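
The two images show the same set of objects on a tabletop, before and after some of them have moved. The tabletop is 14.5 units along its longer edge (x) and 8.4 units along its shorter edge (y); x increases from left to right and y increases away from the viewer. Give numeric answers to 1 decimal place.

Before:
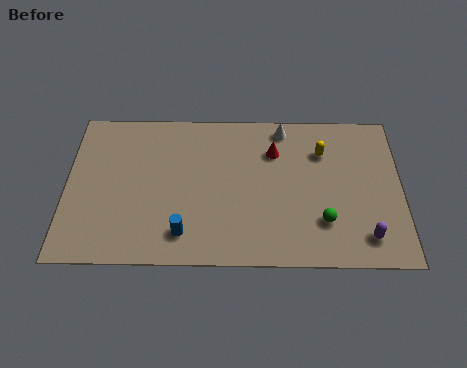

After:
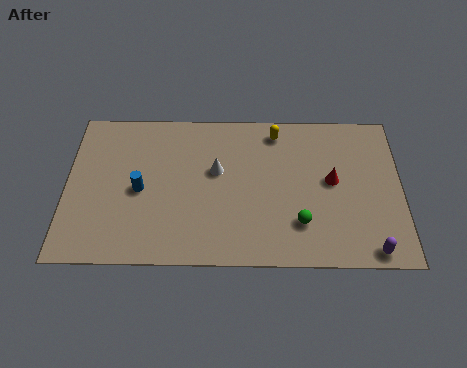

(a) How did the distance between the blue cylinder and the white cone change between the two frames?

-3.7

The distance was about 7.2 in the first image and 3.5 in the second, so they moved 3.7 units closer together.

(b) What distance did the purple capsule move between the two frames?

0.7

The purple capsule was near (12.9, 1.5) before and (13.1, 0.8) after, so it travelled √(0.2² + 0.7²) ≈ 0.7 units.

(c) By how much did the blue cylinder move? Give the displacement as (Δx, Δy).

(-1.9, 2.3)

The blue cylinder was at about (5.1, 1.6) and moved to about (3.2, 3.9).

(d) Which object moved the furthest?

the white cone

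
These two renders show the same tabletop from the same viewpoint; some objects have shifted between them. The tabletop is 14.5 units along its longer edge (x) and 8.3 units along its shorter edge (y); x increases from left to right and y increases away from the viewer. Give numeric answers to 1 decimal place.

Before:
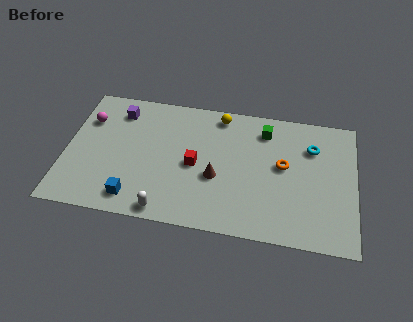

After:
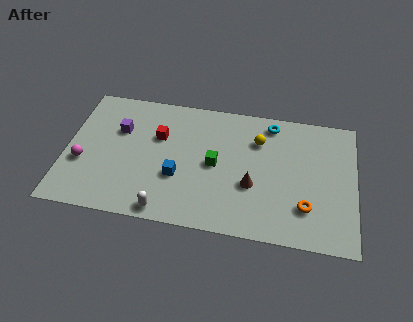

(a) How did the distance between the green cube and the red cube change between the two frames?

-1.2

The distance was about 4.4 in the first image and 3.2 in the second, so they moved 1.2 units closer together.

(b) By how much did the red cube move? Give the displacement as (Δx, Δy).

(-1.9, 1.5)

The red cube was at about (6.5, 3.9) and moved to about (4.6, 5.4).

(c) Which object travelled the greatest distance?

the green cube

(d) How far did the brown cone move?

1.8

The brown cone was near (7.6, 3.3) before and (9.4, 3.1) after, so it travelled √(1.8² + 0.2²) ≈ 1.8 units.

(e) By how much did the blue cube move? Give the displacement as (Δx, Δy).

(2.1, 1.7)

The blue cube started near (3.6, 1.3) and ended near (5.7, 3.0).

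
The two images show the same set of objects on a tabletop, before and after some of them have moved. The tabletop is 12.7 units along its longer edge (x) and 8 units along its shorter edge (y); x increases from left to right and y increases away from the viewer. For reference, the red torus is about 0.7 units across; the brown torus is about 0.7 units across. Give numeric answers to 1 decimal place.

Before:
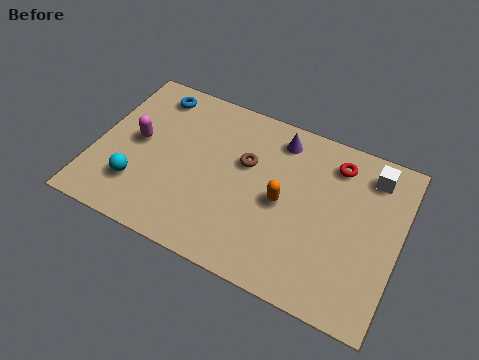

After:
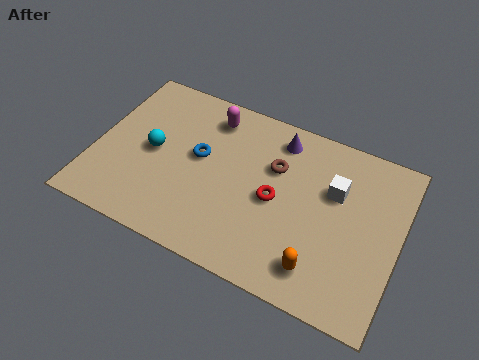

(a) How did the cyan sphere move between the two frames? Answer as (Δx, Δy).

(0.4, 1.9)

The cyan sphere was at about (2.0, 2.1) and moved to about (2.4, 4.0).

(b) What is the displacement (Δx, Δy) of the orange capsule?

(1.8, -2.3)

The orange capsule started near (7.9, 3.8) and ended near (9.7, 1.5).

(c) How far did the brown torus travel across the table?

1.2

The brown torus was near (6.2, 5.0) before and (7.4, 5.3) after, so it travelled √(1.2² + 0.3²) ≈ 1.2 units.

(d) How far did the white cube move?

2.0

From (11.3, 6.6) to (9.9, 5.2), the white cube covered √(1.4² + 1.4²) ≈ 2.0 units.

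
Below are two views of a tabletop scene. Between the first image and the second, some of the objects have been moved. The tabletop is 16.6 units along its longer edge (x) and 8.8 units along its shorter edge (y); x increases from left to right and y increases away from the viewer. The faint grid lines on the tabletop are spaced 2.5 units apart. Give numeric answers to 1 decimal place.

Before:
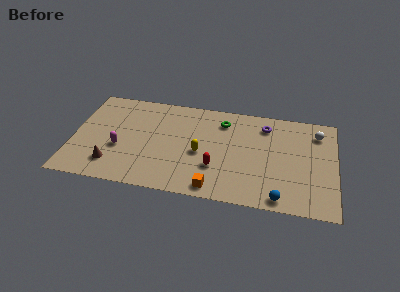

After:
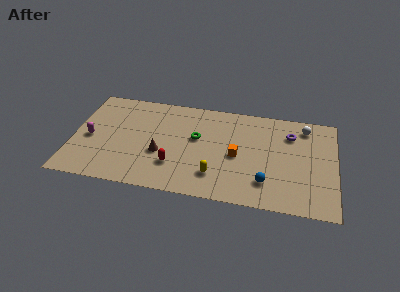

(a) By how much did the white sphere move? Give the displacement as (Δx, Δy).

(-0.8, 0.4)

From the two frames, the white sphere sits at roughly (15.4, 7.0) before and (14.6, 7.4) after.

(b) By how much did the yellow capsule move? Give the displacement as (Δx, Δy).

(1.0, -1.8)

The yellow capsule was at about (8.1, 3.9) and moved to about (9.1, 2.1).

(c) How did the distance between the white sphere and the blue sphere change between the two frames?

-0.7

The distance was about 6.5 in the first image and 5.8 in the second, so they moved 0.7 units closer together.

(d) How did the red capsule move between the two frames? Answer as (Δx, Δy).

(-2.6, -0.3)

The red capsule was at about (9.1, 2.8) and moved to about (6.5, 2.5).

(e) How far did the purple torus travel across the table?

1.7

The purple torus moved from about (12.1, 7.1) to (13.7, 6.6), a distance of √(1.6² + 0.5²) ≈ 1.7.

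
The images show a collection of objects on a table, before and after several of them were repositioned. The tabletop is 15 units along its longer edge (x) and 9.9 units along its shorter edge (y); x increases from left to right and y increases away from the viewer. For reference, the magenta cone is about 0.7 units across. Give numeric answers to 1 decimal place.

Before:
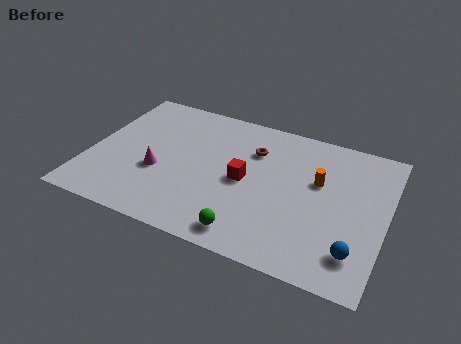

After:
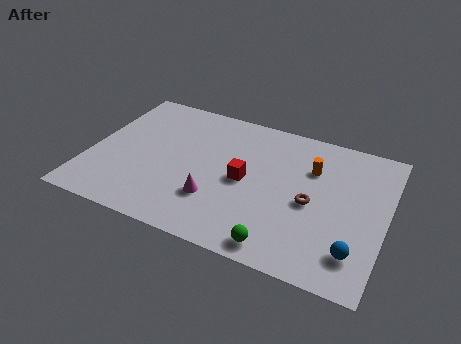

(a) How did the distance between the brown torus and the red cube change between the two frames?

+1.1

Before: roughly 2.3 units apart; after: 3.4. That's 1.1 units further apart.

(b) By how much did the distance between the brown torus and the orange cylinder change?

-1.1

They were about 3.5 units apart before and 2.4 after — 1.1 units closer together.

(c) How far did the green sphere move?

1.6

The green sphere was near (8.5, 1.3) before and (10.1, 1.1) after, so it travelled √(1.6² + 0.2²) ≈ 1.6 units.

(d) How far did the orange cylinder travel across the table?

0.9

From (11.5, 6.1) to (11.1, 6.9), the orange cylinder covered √(0.4² + 0.8²) ≈ 0.9 units.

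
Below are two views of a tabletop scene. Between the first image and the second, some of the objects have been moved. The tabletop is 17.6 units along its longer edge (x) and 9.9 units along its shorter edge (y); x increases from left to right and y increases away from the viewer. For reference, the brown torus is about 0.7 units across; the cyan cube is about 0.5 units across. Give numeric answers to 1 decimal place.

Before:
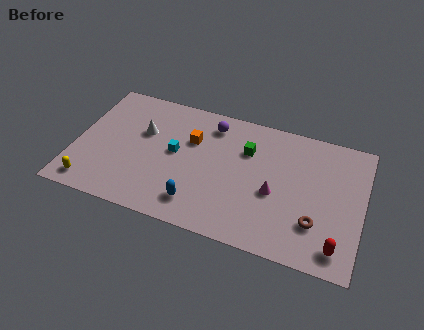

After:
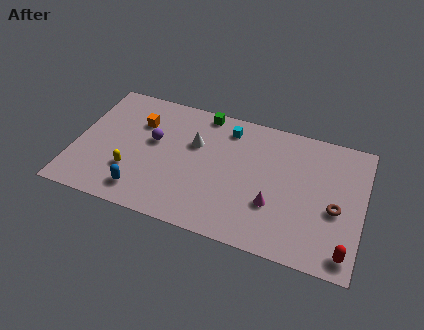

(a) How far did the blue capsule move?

3.4

From (7.8, 1.9) to (4.4, 1.7), the blue capsule covered √(3.4² + 0.2²) ≈ 3.4 units.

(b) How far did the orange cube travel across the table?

3.3

The orange cube was near (7.0, 6.6) before and (3.7, 7.0) after, so it travelled √(3.3² + 0.4²) ≈ 3.3 units.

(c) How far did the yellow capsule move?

2.9

From (1.3, 1.3) to (3.6, 3.0), the yellow capsule covered √(2.3² + 1.7²) ≈ 2.9 units.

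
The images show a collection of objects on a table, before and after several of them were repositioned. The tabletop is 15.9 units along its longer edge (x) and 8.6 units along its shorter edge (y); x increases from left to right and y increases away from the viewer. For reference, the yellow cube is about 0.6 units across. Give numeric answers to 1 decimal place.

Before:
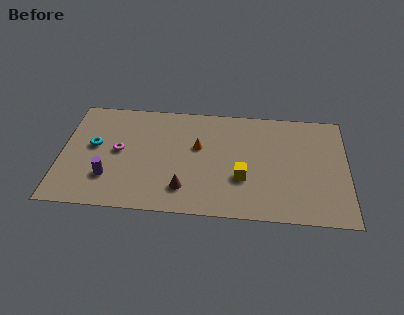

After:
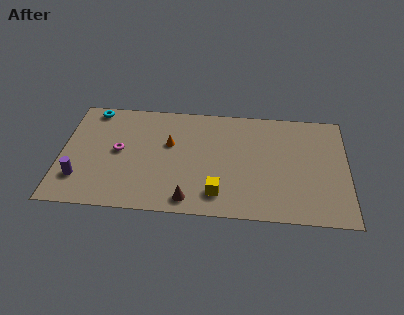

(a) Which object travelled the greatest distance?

the cyan torus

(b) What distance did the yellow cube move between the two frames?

1.8

The yellow cube moved from about (10.1, 3.0) to (8.8, 1.7), a distance of √(1.3² + 1.3²) ≈ 1.8.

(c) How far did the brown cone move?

0.9

The brown cone moved from about (6.9, 1.9) to (7.2, 1.1), a distance of √(0.3² + 0.8²) ≈ 0.9.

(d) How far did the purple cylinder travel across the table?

1.6

The purple cylinder was near (2.7, 2.4) before and (1.1, 2.2) after, so it travelled √(1.6² + 0.2²) ≈ 1.6 units.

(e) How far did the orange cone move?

1.6

The orange cone moved from about (7.6, 5.2) to (6.0, 5.3), a distance of √(1.6² + 0.1²) ≈ 1.6.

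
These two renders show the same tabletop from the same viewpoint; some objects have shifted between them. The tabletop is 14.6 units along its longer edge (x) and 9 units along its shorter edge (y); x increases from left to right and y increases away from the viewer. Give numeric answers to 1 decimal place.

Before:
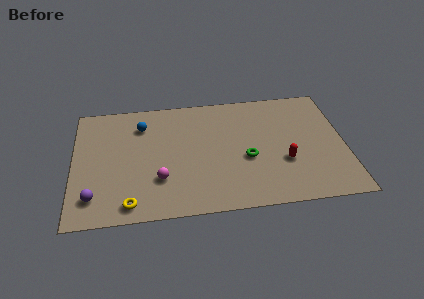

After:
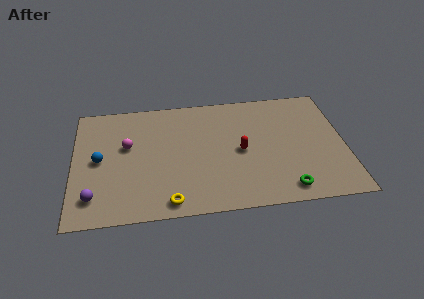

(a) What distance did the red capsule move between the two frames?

2.5

The red capsule was near (11.3, 3.2) before and (9.0, 4.3) after, so it travelled √(2.3² + 1.1²) ≈ 2.5 units.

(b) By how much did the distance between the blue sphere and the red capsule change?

-0.9

They were about 8.5 units apart before and 7.6 after — 0.9 units closer together.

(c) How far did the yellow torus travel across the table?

2.1

From (3.0, 1.1) to (5.1, 1.0), the yellow torus covered √(2.1² + 0.1²) ≈ 2.1 units.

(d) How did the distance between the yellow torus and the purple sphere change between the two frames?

+2.1

Before: roughly 2.0 units apart; after: 4.1. That's 2.1 units further apart.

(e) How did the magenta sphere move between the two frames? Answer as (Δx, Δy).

(-1.7, 2.7)

The magenta sphere was at about (4.6, 2.7) and moved to about (2.9, 5.4).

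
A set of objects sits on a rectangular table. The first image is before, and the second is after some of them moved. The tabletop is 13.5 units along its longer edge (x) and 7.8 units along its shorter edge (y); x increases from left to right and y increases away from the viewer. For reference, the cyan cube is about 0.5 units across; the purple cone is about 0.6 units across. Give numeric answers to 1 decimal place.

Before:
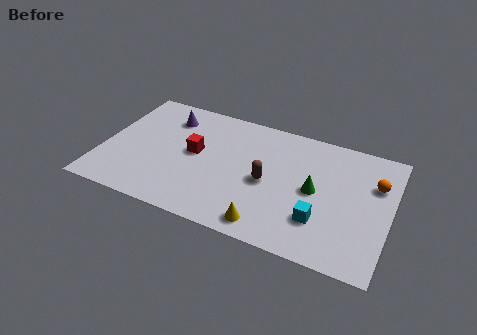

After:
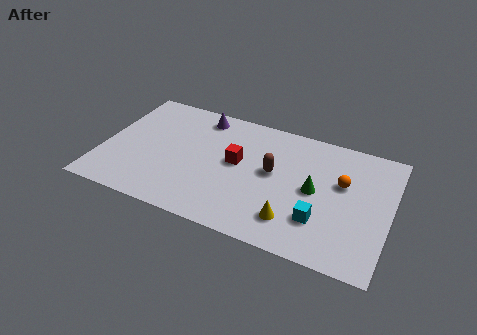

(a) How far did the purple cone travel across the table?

1.6

The purple cone was near (2.8, 6.1) before and (4.3, 6.7) after, so it travelled √(1.5² + 0.6²) ≈ 1.6 units.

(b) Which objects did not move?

the cyan cube and the green cone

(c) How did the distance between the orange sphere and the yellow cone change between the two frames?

-2.6

Before: roughly 6.3 units apart; after: 3.7. That's 2.6 units closer together.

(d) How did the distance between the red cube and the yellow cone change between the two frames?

-1.1

The distance was about 5.0 in the first image and 3.9 in the second, so they moved 1.1 units closer together.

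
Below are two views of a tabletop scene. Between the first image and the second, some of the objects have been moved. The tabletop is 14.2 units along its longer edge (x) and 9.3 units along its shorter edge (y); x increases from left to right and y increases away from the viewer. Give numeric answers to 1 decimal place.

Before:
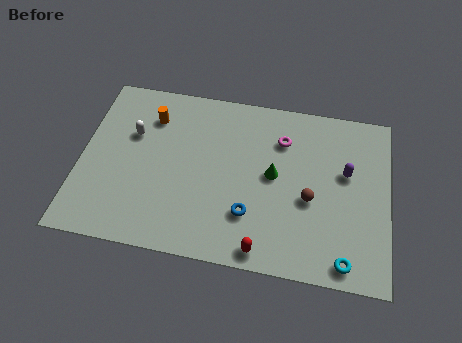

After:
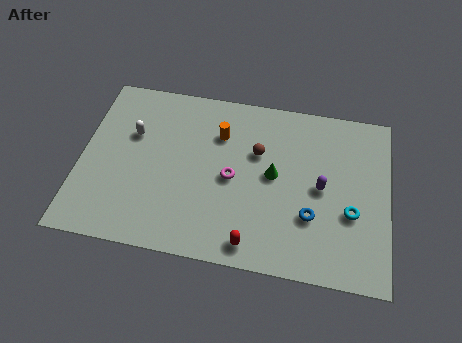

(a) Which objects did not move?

the white capsule and the green cone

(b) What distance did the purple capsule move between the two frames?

1.5

The purple capsule moved from about (12.2, 5.6) to (11.1, 4.6), a distance of √(1.1² + 1.0²) ≈ 1.5.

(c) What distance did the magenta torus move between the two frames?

3.3

The magenta torus was near (9.2, 6.9) before and (7.0, 4.4) after, so it travelled √(2.2² + 2.5²) ≈ 3.3 units.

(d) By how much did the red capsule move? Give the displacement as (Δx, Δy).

(-0.5, 0.2)

The red capsule started near (8.6, 0.9) and ended near (8.1, 1.1).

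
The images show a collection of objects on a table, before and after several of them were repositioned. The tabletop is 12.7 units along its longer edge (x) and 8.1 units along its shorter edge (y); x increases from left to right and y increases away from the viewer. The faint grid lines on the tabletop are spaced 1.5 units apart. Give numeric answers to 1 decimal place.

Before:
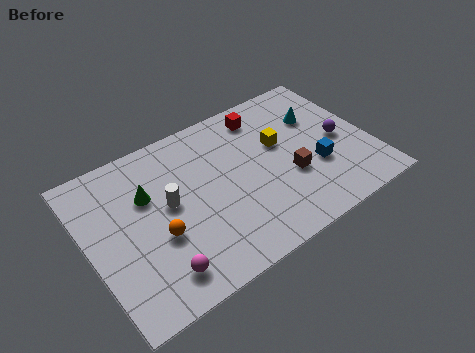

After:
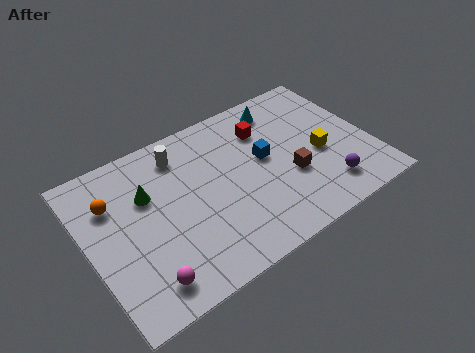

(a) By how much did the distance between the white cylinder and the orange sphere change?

+1.8

Before: roughly 1.5 units apart; after: 3.3. That's 1.8 units further apart.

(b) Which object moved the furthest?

the orange sphere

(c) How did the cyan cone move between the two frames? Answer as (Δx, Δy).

(-1.5, 1.3)

The cyan cone was at about (10.7, 5.5) and moved to about (9.2, 6.8).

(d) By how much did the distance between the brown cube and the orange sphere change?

+2.1

The distance was about 6.0 in the first image and 8.1 in the second, so they moved 2.1 units further apart.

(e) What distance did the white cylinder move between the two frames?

2.4

From (3.6, 4.4) to (4.5, 6.6), the white cylinder covered √(0.9² + 2.2²) ≈ 2.4 units.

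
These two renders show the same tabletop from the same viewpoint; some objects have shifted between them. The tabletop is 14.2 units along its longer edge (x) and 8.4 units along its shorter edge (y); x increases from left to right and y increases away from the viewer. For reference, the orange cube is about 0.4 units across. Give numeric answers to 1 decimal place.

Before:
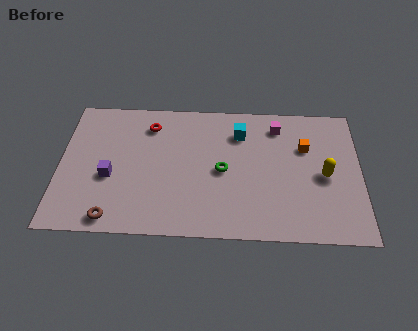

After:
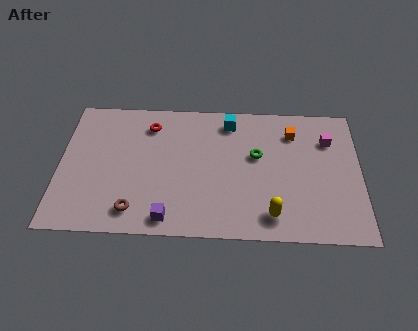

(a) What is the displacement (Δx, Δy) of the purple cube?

(2.8, -2.4)

The purple cube was at about (2.4, 3.4) and moved to about (5.2, 1.0).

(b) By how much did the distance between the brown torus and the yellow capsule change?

-3.9

The distance was about 10.3 in the first image and 6.4 in the second, so they moved 3.9 units closer together.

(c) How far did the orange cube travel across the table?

1.1

From (11.6, 5.6) to (11.0, 6.5), the orange cube covered √(0.6² + 0.9²) ≈ 1.1 units.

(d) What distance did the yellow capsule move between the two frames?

3.5

The yellow capsule was near (12.5, 3.9) before and (10.0, 1.4) after, so it travelled √(2.5² + 2.5²) ≈ 3.5 units.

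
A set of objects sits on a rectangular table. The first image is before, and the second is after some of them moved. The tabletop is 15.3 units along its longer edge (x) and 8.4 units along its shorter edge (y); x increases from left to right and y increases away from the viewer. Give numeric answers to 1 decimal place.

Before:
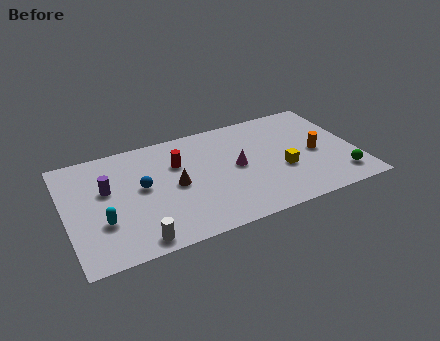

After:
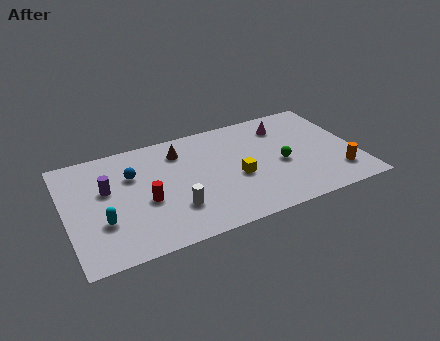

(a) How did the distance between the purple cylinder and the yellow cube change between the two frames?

-2.4

Before: roughly 9.3 units apart; after: 6.9. That's 2.4 units closer together.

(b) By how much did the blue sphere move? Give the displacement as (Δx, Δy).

(-0.4, 1.1)

The blue sphere started near (4.0, 4.6) and ended near (3.6, 5.7).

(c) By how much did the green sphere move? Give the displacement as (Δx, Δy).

(-2.9, 2.1)

From the two frames, the green sphere sits at roughly (14.2, 1.6) before and (11.3, 3.7) after.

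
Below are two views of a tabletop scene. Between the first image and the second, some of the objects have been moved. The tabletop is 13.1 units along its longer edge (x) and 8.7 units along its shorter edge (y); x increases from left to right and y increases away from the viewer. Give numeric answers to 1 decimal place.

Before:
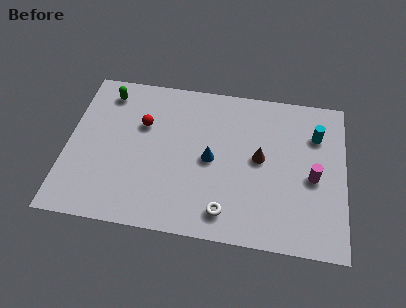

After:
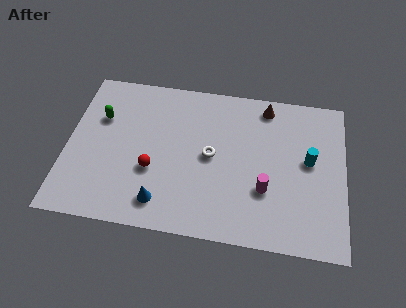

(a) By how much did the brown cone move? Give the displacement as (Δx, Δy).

(0.2, 3.0)

The brown cone started near (9.1, 4.6) and ended near (9.3, 7.6).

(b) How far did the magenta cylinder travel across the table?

2.4

The magenta cylinder was near (11.6, 3.9) before and (9.4, 2.9) after, so it travelled √(2.2² + 1.0²) ≈ 2.4 units.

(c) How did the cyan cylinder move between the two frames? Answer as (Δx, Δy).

(-0.3, -1.5)

The cyan cylinder was at about (11.7, 6.3) and moved to about (11.4, 4.8).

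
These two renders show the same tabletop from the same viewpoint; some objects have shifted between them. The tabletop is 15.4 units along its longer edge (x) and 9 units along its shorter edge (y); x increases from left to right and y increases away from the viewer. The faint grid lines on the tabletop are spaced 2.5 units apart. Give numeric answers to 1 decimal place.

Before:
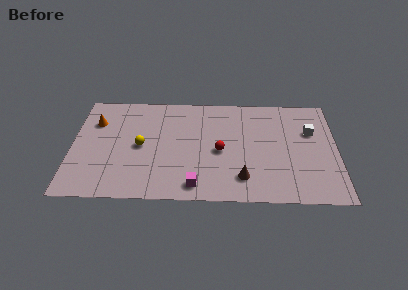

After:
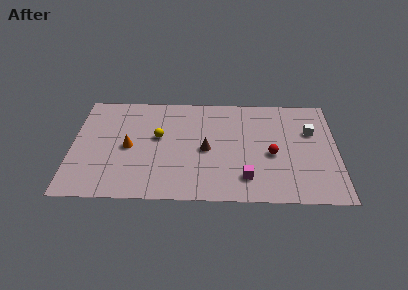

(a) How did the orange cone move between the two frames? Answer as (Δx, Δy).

(2.0, -2.1)

The orange cone started near (1.3, 6.4) and ended near (3.3, 4.3).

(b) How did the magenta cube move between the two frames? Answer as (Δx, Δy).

(2.9, 0.7)

The magenta cube was at about (7.2, 1.2) and moved to about (10.1, 1.9).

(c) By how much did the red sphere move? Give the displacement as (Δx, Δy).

(3.0, -0.2)

The red sphere was at about (8.6, 4.1) and moved to about (11.6, 3.9).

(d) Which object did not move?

the white cube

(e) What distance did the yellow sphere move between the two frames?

1.3

The yellow sphere was near (4.0, 4.4) before and (5.0, 5.2) after, so it travelled √(1.0² + 0.8²) ≈ 1.3 units.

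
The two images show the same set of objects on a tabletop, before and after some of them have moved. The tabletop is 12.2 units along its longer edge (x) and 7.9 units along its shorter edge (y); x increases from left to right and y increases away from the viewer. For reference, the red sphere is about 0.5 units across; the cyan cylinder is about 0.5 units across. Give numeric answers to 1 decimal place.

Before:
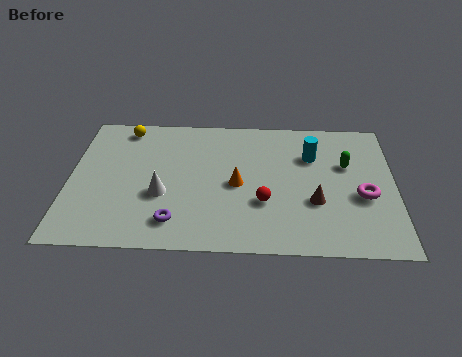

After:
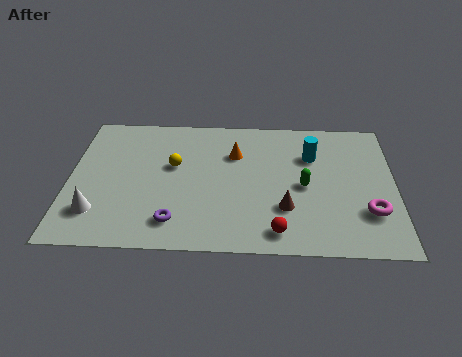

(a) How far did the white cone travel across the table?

2.6

From (3.5, 3.0) to (1.1, 1.9), the white cone covered √(2.4² + 1.1²) ≈ 2.6 units.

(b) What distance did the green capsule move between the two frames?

2.1

The green capsule moved from about (10.4, 5.0) to (8.8, 3.7), a distance of √(1.6² + 1.3²) ≈ 2.1.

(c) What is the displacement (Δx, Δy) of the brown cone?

(-1.1, -0.4)

The brown cone started near (9.2, 2.8) and ended near (8.1, 2.4).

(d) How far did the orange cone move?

1.8

The orange cone moved from about (6.3, 3.7) to (6.2, 5.5), a distance of √(0.1² + 1.8²) ≈ 1.8.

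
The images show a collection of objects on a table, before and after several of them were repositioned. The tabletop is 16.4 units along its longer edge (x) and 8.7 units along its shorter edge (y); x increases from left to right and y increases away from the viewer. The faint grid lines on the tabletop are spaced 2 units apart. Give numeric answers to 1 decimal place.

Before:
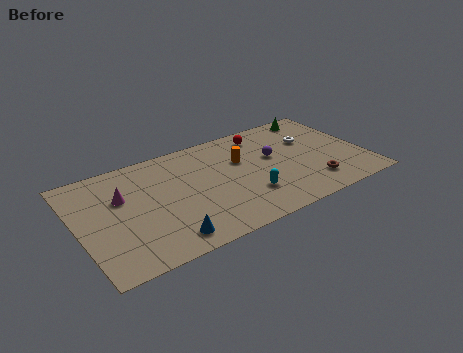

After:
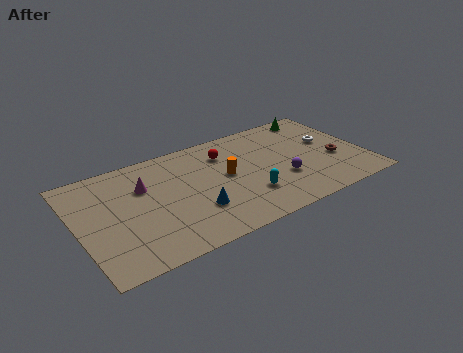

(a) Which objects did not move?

the cyan capsule and the green cone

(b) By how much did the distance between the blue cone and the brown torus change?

-0.3

Before: roughly 8.6 units apart; after: 8.3. That's 0.3 units closer together.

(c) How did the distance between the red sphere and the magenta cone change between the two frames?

-3.7

Before: roughly 8.6 units apart; after: 4.9. That's 3.7 units closer together.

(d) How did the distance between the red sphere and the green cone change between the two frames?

+2.4

They were about 3.4 units apart before and 5.8 after — 2.4 units further apart.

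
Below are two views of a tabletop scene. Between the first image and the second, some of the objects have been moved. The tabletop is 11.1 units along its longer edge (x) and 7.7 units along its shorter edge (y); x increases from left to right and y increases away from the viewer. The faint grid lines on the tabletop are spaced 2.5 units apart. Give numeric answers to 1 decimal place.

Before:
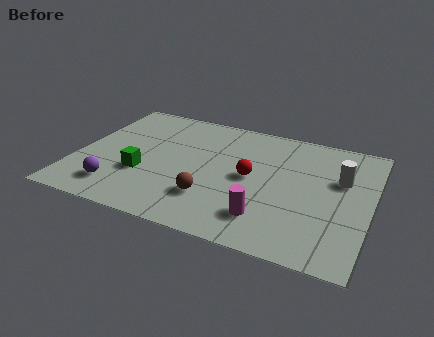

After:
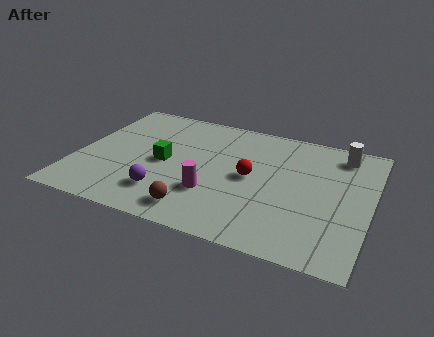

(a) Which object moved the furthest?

the magenta cylinder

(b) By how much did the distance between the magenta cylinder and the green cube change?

-2.5

Before: roughly 4.9 units apart; after: 2.4. That's 2.5 units closer together.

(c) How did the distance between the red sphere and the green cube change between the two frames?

-0.9

They were about 4.2 units apart before and 3.3 after — 0.9 units closer together.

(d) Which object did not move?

the red sphere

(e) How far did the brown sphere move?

1.0

From (5.3, 2.1) to (4.9, 1.2), the brown sphere covered √(0.4² + 0.9²) ≈ 1.0 units.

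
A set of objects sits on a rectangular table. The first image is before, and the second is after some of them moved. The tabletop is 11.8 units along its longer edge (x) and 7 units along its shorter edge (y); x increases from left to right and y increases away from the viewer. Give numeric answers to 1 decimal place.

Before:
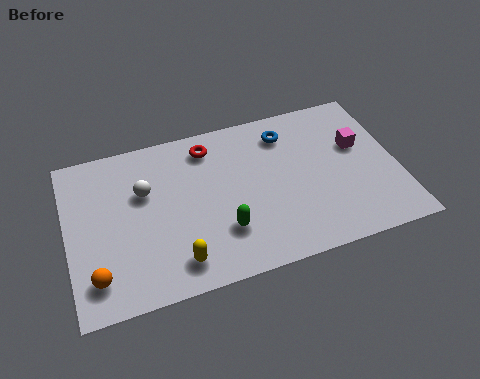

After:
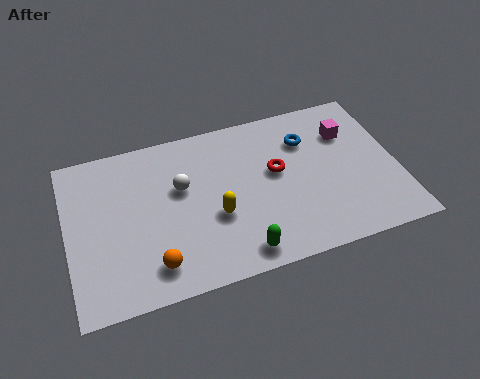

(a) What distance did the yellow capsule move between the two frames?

2.1

The yellow capsule was near (3.7, 1.2) before and (5.2, 2.7) after, so it travelled √(1.5² + 1.5²) ≈ 2.1 units.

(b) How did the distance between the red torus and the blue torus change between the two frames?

-1.2

The distance was about 2.8 in the first image and 1.6 in the second, so they moved 1.2 units closer together.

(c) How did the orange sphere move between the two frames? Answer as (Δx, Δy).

(2.0, -0.1)

From the two frames, the orange sphere sits at roughly (0.9, 1.4) before and (2.9, 1.3) after.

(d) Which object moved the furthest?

the red torus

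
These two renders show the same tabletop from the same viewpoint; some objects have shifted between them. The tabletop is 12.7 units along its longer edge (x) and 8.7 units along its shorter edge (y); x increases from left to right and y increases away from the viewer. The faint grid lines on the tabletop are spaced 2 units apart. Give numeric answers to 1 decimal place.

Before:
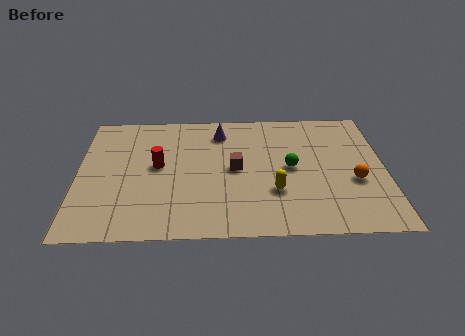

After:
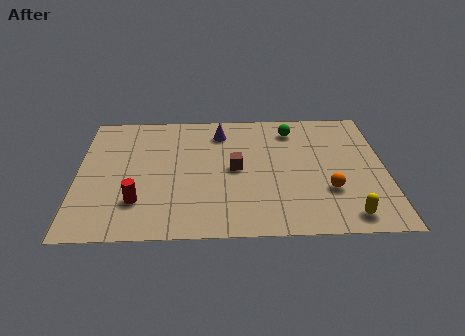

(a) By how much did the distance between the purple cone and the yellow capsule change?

+3.1

Before: roughly 4.7 units apart; after: 7.8. That's 3.1 units further apart.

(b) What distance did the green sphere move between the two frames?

2.7

The green sphere was near (8.8, 4.4) before and (8.9, 7.1) after, so it travelled √(0.1² + 2.7²) ≈ 2.7 units.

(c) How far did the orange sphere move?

1.3

The orange sphere was near (11.4, 3.4) before and (10.3, 2.8) after, so it travelled √(1.1² + 0.6²) ≈ 1.3 units.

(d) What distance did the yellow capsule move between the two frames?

3.4

The yellow capsule moved from about (8.1, 2.8) to (11.0, 1.1), a distance of √(2.9² + 1.7²) ≈ 3.4.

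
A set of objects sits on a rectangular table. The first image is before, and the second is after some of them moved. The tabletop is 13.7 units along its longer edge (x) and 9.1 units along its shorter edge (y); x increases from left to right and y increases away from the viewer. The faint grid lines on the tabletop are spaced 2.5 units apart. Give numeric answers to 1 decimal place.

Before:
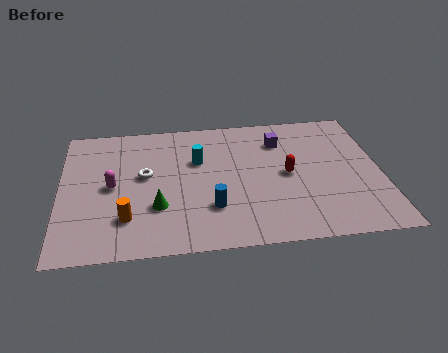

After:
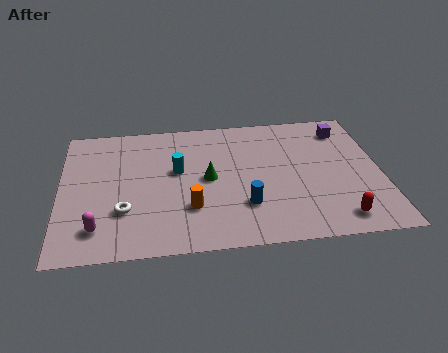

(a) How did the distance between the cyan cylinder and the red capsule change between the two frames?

+3.8

Before: roughly 4.0 units apart; after: 7.8. That's 3.8 units further apart.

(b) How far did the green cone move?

2.8

The green cone was near (4.1, 2.9) before and (6.3, 4.6) after, so it travelled √(2.2² + 1.7²) ≈ 2.8 units.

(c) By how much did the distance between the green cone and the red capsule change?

+0.5

Before: roughly 5.8 units apart; after: 6.3. That's 0.5 units further apart.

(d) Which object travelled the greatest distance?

the red capsule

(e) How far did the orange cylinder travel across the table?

2.7

The orange cylinder was near (2.8, 2.3) before and (5.5, 2.7) after, so it travelled √(2.7² + 0.4²) ≈ 2.7 units.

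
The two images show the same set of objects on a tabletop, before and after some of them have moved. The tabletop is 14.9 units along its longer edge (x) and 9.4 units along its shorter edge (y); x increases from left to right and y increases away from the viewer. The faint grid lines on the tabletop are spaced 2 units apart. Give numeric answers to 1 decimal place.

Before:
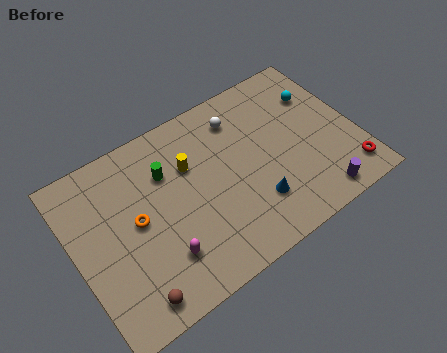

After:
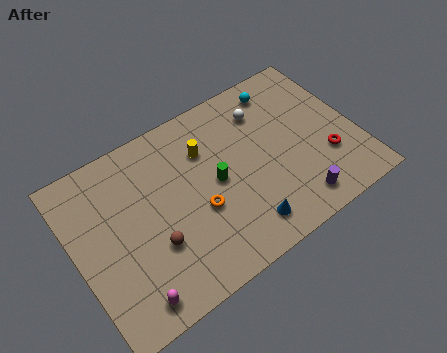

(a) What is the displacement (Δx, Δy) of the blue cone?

(-0.8, -0.9)

The blue cone started near (9.1, 2.5) and ended near (8.3, 1.6).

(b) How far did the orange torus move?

3.3

From (3.2, 4.9) to (6.3, 3.7), the orange torus covered √(3.1² + 1.2²) ≈ 3.3 units.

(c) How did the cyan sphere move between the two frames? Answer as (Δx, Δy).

(-1.8, 1.3)

The cyan sphere was at about (13.4, 6.7) and moved to about (11.6, 8.0).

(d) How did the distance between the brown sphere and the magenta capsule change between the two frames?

+0.4

Before: roughly 2.2 units apart; after: 2.6. That's 0.4 units further apart.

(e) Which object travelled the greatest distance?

the orange torus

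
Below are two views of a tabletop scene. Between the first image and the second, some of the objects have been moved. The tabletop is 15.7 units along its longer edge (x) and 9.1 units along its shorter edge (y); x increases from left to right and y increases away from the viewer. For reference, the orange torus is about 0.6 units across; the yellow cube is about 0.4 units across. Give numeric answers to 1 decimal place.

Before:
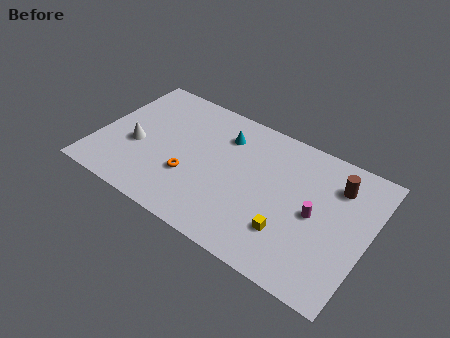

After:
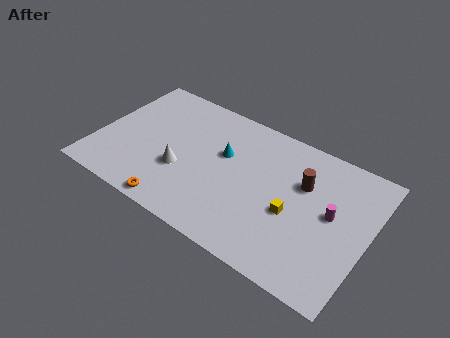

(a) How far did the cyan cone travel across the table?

1.3

The cyan cone was near (7.0, 6.9) before and (7.2, 5.6) after, so it travelled √(0.2² + 1.3²) ≈ 1.3 units.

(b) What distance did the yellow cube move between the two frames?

1.3

The yellow cube was near (11.5, 2.5) before and (11.5, 3.8) after, so it travelled √(0.0² + 1.3²) ≈ 1.3 units.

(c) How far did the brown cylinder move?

2.0

The brown cylinder moved from about (13.6, 6.9) to (11.8, 6.0), a distance of √(1.8² + 0.9²) ≈ 2.0.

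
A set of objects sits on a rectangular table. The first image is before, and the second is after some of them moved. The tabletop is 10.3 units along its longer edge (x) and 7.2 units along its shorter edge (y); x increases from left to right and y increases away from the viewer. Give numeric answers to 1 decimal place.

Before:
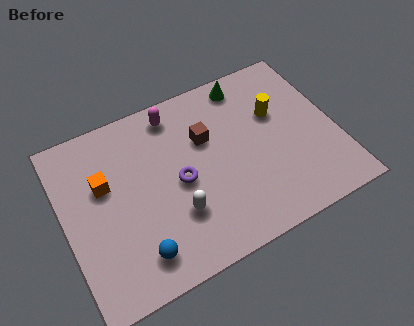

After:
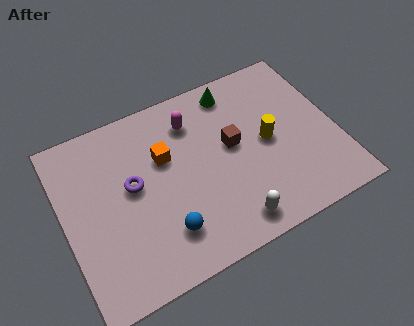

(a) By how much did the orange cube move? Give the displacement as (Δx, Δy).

(2.3, 0.1)

The orange cube started near (1.6, 4.5) and ended near (3.9, 4.6).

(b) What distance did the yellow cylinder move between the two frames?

1.1

The yellow cylinder was near (8.2, 4.6) before and (7.7, 3.6) after, so it travelled √(0.5² + 1.0²) ≈ 1.1 units.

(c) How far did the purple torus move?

1.8

From (4.3, 3.4) to (2.6, 4.0), the purple torus covered √(1.7² + 0.6²) ≈ 1.8 units.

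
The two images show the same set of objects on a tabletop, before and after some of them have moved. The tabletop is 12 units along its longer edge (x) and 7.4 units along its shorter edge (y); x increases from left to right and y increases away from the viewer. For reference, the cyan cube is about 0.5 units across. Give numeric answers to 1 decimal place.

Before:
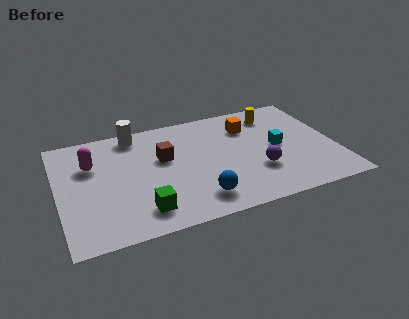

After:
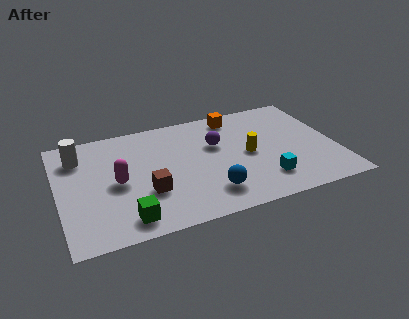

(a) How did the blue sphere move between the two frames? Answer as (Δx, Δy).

(0.5, 0.2)

The blue sphere was at about (5.8, 1.4) and moved to about (6.3, 1.6).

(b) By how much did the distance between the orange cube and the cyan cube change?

+2.7

The distance was about 2.1 in the first image and 4.8 in the second, so they moved 2.7 units further apart.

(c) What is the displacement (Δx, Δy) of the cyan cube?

(-0.8, -2.0)

The cyan cube was at about (9.5, 3.7) and moved to about (8.7, 1.7).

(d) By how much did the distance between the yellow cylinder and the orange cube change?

+1.5

Before: roughly 1.3 units apart; after: 2.8. That's 1.5 units further apart.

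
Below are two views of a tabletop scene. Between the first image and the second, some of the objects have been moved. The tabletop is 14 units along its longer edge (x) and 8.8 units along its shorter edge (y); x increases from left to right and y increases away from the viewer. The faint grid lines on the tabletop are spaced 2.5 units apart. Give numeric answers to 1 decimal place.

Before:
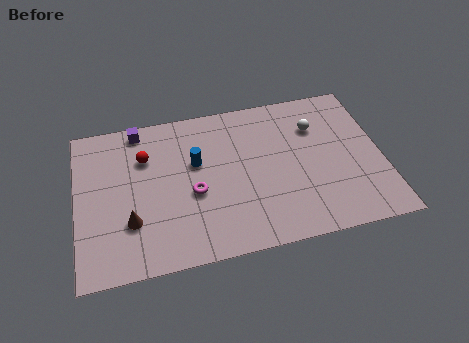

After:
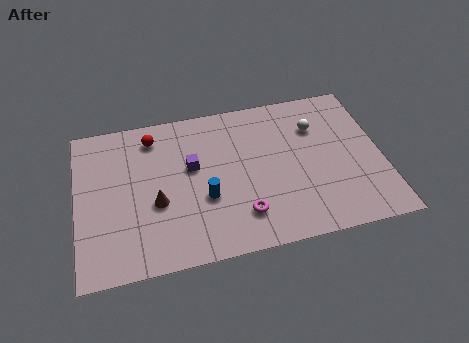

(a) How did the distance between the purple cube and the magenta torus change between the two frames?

-1.0

They were about 4.8 units apart before and 3.8 after — 1.0 units closer together.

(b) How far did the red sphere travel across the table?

1.2

The red sphere was near (3.2, 6.2) before and (3.6, 7.3) after, so it travelled √(0.4² + 1.1²) ≈ 1.2 units.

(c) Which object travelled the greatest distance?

the purple cube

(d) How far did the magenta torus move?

2.7

The magenta torus was near (5.3, 3.7) before and (7.4, 2.0) after, so it travelled √(2.1² + 1.7²) ≈ 2.7 units.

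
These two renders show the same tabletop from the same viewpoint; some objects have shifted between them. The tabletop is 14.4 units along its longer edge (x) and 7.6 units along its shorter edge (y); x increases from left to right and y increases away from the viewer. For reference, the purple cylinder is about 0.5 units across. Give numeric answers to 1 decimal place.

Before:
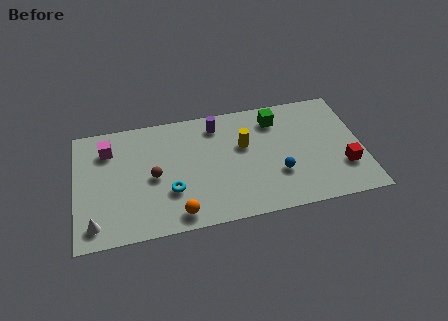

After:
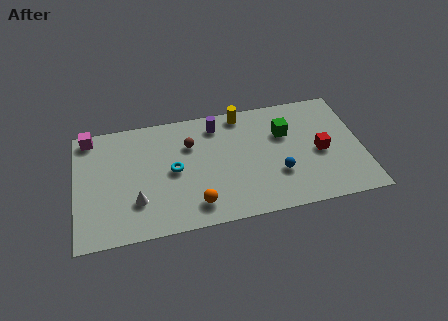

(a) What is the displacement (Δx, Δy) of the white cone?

(2.1, 1.0)

From the two frames, the white cone sits at roughly (0.9, 1.2) before and (3.0, 2.2) after.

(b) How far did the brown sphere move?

2.5

The brown sphere moved from about (3.9, 3.6) to (5.8, 5.3), a distance of √(1.9² + 1.7²) ≈ 2.5.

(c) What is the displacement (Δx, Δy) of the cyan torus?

(0.2, 1.3)

From the two frames, the cyan torus sits at roughly (4.7, 2.5) before and (4.9, 3.8) after.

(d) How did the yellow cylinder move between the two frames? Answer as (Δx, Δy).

(0.0, 2.1)

The yellow cylinder was at about (8.5, 4.7) and moved to about (8.5, 6.8).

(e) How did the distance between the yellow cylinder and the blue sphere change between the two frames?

+1.9

They were about 2.7 units apart before and 4.6 after — 1.9 units further apart.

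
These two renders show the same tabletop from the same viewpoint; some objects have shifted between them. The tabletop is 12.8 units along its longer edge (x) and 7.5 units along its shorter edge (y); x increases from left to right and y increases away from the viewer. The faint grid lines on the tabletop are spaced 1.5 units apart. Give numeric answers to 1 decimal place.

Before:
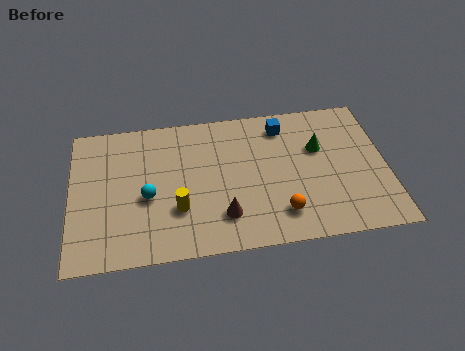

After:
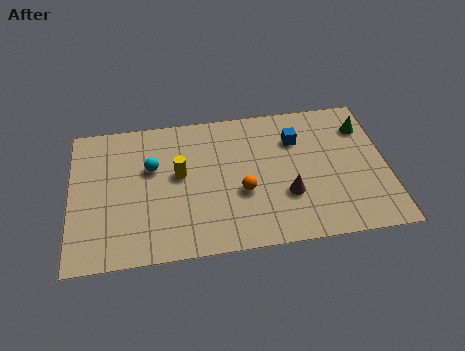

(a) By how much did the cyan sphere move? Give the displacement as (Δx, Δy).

(0.2, 1.5)

From the two frames, the cyan sphere sits at roughly (3.1, 3.2) before and (3.3, 4.7) after.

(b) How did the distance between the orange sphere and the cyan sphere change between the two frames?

-1.5

Before: roughly 5.5 units apart; after: 4.0. That's 1.5 units closer together.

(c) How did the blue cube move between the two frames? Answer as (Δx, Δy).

(0.5, -0.8)

From the two frames, the blue cube sits at roughly (8.7, 6.2) before and (9.2, 5.4) after.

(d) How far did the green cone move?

2.1

The green cone was near (10.1, 4.8) before and (12.0, 5.7) after, so it travelled √(1.9² + 0.9²) ≈ 2.1 units.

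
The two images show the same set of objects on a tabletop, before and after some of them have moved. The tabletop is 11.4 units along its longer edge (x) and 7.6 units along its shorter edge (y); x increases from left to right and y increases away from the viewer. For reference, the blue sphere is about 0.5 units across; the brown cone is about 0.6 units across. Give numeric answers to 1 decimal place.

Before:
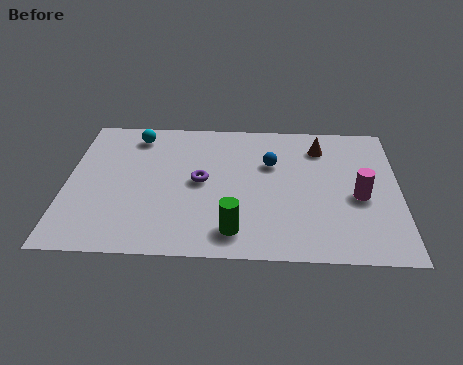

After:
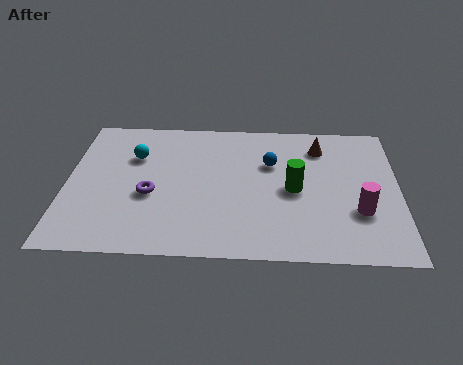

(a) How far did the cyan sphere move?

1.2

The cyan sphere was near (2.3, 6.4) before and (2.3, 5.2) after, so it travelled √(0.0² + 1.2²) ≈ 1.2 units.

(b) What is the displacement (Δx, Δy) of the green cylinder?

(2.0, 2.3)

The green cylinder was at about (5.8, 1.3) and moved to about (7.8, 3.6).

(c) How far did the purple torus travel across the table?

1.9

From (4.6, 3.9) to (2.9, 3.1), the purple torus covered √(1.7² + 0.8²) ≈ 1.9 units.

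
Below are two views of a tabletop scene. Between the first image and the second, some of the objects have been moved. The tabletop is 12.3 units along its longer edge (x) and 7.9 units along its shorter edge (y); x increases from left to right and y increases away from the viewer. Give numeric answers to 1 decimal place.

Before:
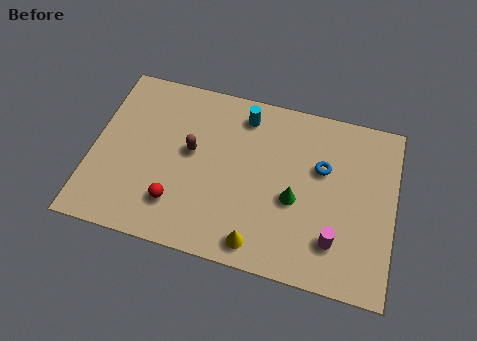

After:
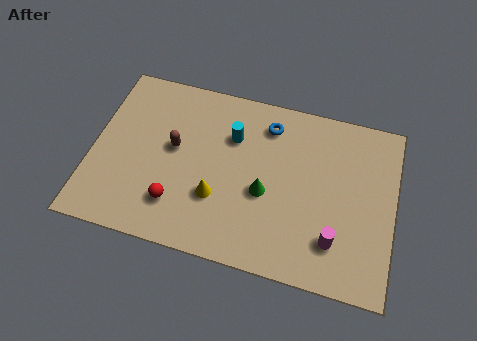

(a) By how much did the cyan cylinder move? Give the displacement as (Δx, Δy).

(-0.4, -1.1)

The cyan cylinder was at about (6.0, 6.6) and moved to about (5.6, 5.5).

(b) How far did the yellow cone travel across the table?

2.4

The yellow cone moved from about (7.0, 1.0) to (5.2, 2.6), a distance of √(1.8² + 1.6²) ≈ 2.4.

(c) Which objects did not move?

the red sphere and the magenta cylinder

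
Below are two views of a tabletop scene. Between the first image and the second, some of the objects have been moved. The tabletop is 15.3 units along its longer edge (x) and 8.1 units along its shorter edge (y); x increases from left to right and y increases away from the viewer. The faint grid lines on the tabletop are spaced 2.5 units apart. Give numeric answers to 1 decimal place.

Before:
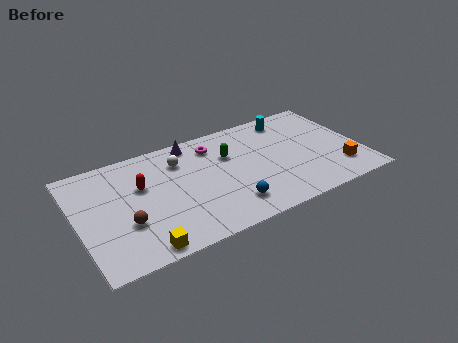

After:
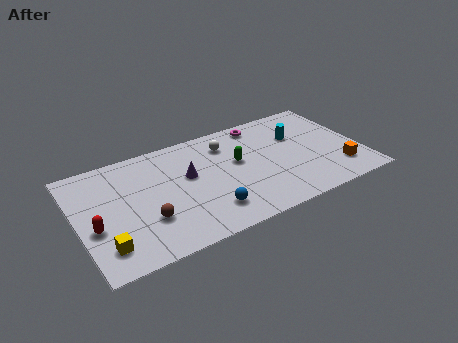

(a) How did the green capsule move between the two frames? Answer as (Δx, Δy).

(0.4, -0.7)

The green capsule started near (8.3, 5.4) and ended near (8.7, 4.7).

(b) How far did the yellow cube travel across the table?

2.0

The yellow cube moved from about (3.0, 0.8) to (1.2, 1.7), a distance of √(1.8² + 0.9²) ≈ 2.0.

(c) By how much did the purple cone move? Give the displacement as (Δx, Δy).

(-0.5, -2.4)

The purple cone started near (6.5, 7.2) and ended near (6.0, 4.8).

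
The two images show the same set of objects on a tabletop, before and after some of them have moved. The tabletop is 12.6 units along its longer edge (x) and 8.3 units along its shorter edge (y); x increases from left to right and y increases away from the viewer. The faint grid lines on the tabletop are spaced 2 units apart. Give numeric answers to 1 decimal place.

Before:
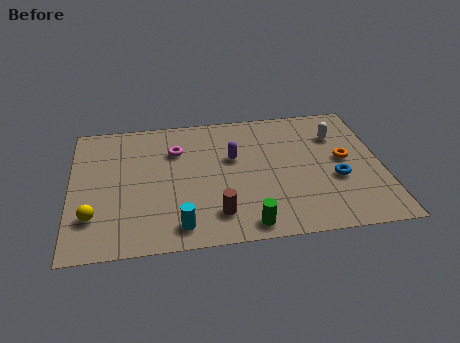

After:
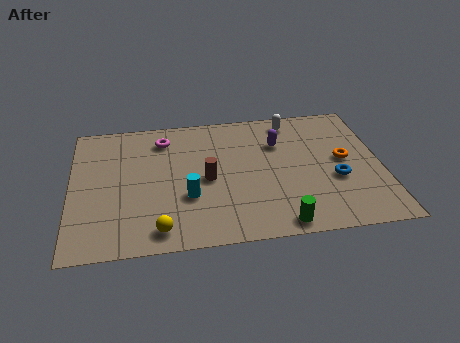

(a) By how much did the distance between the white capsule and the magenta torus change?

-1.3

Before: roughly 6.6 units apart; after: 5.3. That's 1.3 units closer together.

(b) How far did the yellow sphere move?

2.8

The yellow sphere moved from about (0.9, 2.2) to (3.5, 1.1), a distance of √(2.6² + 1.1²) ≈ 2.8.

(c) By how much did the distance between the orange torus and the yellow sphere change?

-2.1

Before: roughly 10.4 units apart; after: 8.3. That's 2.1 units closer together.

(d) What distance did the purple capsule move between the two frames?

2.0

The purple capsule was near (6.6, 5.1) before and (8.5, 5.8) after, so it travelled √(1.9² + 0.7²) ≈ 2.0 units.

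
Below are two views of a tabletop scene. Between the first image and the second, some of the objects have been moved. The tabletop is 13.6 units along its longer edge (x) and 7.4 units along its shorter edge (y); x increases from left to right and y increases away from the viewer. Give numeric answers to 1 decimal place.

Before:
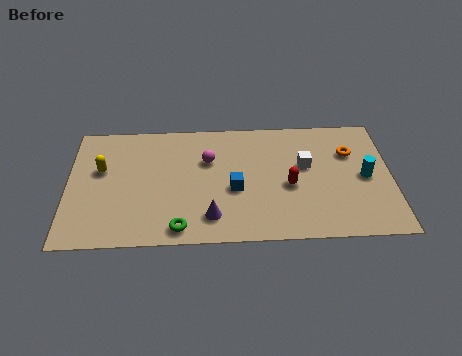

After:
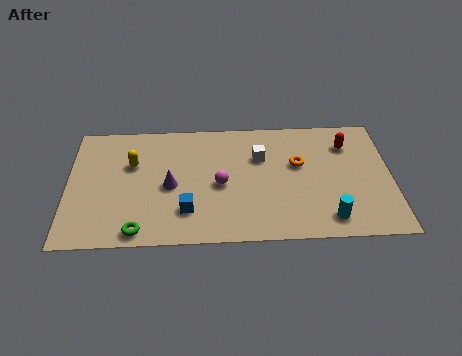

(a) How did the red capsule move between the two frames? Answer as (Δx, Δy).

(2.5, 2.4)

The red capsule started near (9.3, 3.2) and ended near (11.8, 5.6).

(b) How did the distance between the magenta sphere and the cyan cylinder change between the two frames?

-1.7

Before: roughly 6.7 units apart; after: 5.0. That's 1.7 units closer together.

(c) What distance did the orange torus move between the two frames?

2.3

From (11.9, 5.1) to (9.7, 4.5), the orange torus covered √(2.2² + 0.6²) ≈ 2.3 units.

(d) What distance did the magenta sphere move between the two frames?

1.6

From (5.9, 4.9) to (6.4, 3.4), the magenta sphere covered √(0.5² + 1.5²) ≈ 1.6 units.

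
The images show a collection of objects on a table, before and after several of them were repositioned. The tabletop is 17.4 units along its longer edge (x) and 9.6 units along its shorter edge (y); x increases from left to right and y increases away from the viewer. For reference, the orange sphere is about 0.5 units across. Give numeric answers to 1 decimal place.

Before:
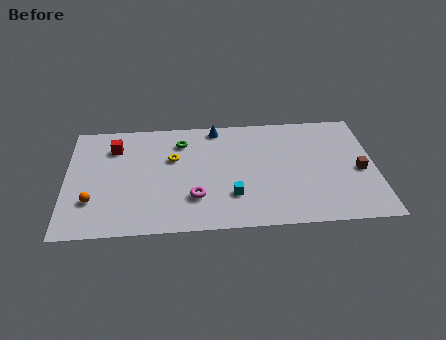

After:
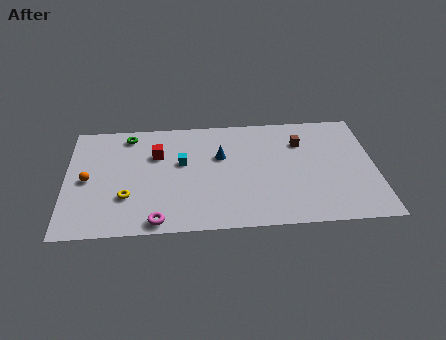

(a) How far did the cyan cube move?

4.1

The cyan cube moved from about (9.3, 2.7) to (6.5, 5.7), a distance of √(2.8² + 3.0²) ≈ 4.1.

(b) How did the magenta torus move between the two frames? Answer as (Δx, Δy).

(-2.1, -1.8)

The magenta torus was at about (7.2, 2.7) and moved to about (5.1, 0.9).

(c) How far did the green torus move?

3.1

From (6.5, 7.5) to (3.5, 8.3), the green torus covered √(3.0² + 0.8²) ≈ 3.1 units.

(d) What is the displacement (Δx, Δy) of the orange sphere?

(-0.3, 1.8)

The orange sphere was at about (1.5, 2.8) and moved to about (1.2, 4.6).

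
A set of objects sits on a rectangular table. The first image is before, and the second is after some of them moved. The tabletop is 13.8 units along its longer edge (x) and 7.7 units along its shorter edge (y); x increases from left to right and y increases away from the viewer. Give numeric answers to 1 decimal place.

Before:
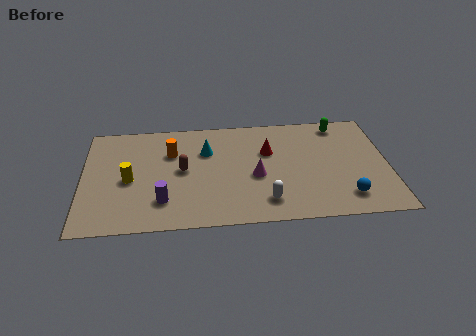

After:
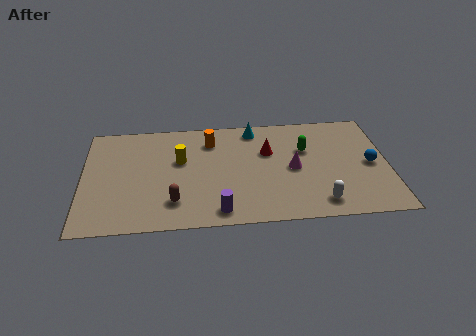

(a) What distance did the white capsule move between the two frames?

2.4

From (8.2, 1.5) to (10.6, 1.2), the white capsule covered √(2.4² + 0.3²) ≈ 2.4 units.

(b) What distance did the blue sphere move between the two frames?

2.5

From (11.8, 1.5) to (13.0, 3.7), the blue sphere covered √(1.2² + 2.2²) ≈ 2.5 units.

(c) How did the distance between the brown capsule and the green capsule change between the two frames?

-0.9

Before: roughly 7.7 units apart; after: 6.8. That's 0.9 units closer together.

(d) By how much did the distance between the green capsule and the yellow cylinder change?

-4.4

They were about 10.1 units apart before and 5.7 after — 4.4 units closer together.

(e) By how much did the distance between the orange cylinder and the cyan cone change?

+0.5

The distance was about 1.6 in the first image and 2.1 in the second, so they moved 0.5 units further apart.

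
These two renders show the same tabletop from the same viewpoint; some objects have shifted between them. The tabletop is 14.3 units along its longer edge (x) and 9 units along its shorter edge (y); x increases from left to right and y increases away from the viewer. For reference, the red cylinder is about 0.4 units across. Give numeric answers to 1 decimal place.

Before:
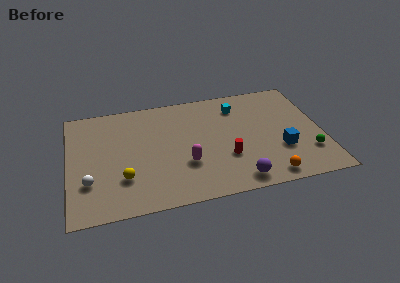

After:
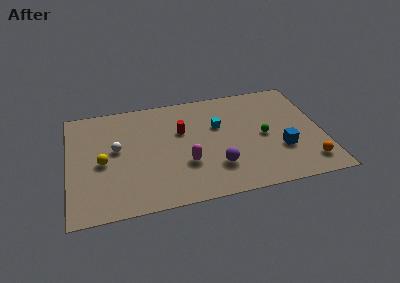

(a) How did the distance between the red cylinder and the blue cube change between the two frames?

+3.0

Before: roughly 3.1 units apart; after: 6.1. That's 3.0 units further apart.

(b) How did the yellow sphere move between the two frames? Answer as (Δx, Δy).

(-1.1, 1.5)

The yellow sphere started near (3.0, 2.6) and ended near (1.9, 4.1).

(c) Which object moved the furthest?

the red cylinder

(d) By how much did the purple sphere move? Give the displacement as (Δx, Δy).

(-1.1, 1.3)

The purple sphere started near (9.3, 1.1) and ended near (8.2, 2.4).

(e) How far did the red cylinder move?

3.6

The red cylinder was near (8.8, 3.0) before and (6.4, 5.7) after, so it travelled √(2.4² + 2.7²) ≈ 3.6 units.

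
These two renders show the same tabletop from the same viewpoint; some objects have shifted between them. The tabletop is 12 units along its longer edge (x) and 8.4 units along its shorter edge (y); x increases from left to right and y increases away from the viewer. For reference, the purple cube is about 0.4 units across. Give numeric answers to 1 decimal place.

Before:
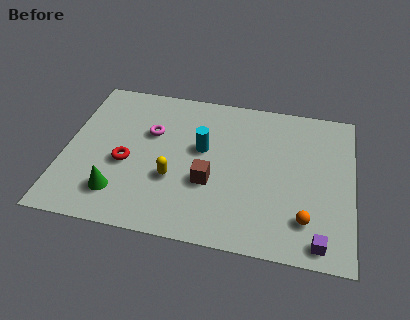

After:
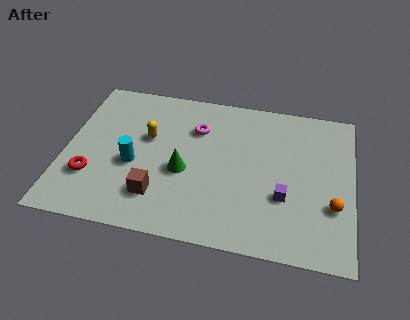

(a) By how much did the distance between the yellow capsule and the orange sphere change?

+2.5

Before: roughly 5.6 units apart; after: 8.1. That's 2.5 units further apart.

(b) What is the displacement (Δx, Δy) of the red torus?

(-1.4, -1.0)

The red torus started near (2.6, 3.5) and ended near (1.2, 2.5).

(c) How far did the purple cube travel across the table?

2.5

The purple cube moved from about (10.7, 0.9) to (9.2, 2.9), a distance of √(1.5² + 2.0²) ≈ 2.5.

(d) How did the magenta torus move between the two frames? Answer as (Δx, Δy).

(1.9, 0.6)

From the two frames, the magenta torus sits at roughly (3.5, 5.4) before and (5.4, 6.0) after.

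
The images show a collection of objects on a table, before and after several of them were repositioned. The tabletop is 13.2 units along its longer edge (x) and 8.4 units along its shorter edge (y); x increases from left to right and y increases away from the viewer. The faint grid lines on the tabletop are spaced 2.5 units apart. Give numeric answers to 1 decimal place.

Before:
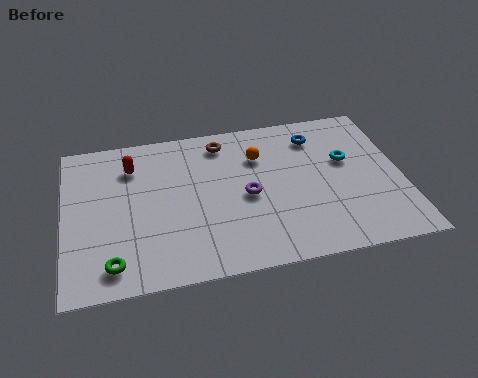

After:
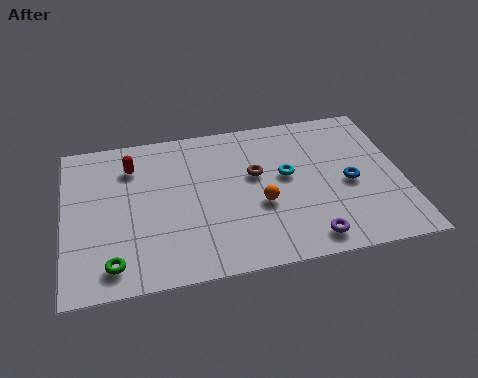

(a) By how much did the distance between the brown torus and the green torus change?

-0.5

They were about 7.3 units apart before and 6.8 after — 0.5 units closer together.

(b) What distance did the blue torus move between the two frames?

3.1

From (10.0, 6.7) to (11.1, 3.8), the blue torus covered √(1.1² + 2.9²) ≈ 3.1 units.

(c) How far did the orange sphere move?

2.7

From (7.7, 6.0) to (7.6, 3.3), the orange sphere covered √(0.1² + 2.7²) ≈ 2.7 units.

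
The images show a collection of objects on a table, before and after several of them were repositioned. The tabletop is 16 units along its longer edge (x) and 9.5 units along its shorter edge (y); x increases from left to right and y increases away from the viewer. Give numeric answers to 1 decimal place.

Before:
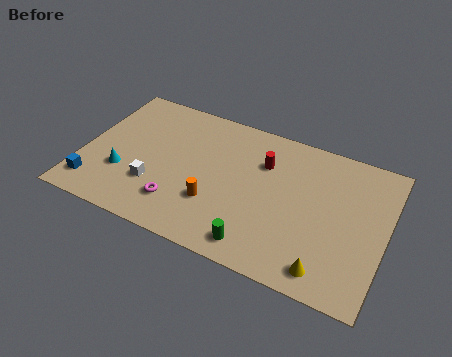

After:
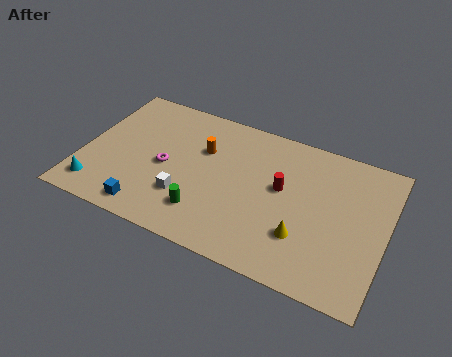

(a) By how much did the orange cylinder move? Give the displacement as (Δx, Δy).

(-1.0, 3.3)

The orange cylinder was at about (7.2, 3.0) and moved to about (6.2, 6.3).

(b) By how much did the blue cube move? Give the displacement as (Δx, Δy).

(3.0, -0.5)

From the two frames, the blue cube sits at roughly (0.9, 1.7) before and (3.9, 1.2) after.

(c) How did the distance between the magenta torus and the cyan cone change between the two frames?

+1.1

They were about 3.2 units apart before and 4.3 after — 1.1 units further apart.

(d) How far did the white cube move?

1.7

The white cube was near (4.0, 2.9) before and (5.7, 2.8) after, so it travelled √(1.7² + 0.1²) ≈ 1.7 units.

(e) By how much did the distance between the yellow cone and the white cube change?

-3.2

Before: roughly 9.4 units apart; after: 6.2. That's 3.2 units closer together.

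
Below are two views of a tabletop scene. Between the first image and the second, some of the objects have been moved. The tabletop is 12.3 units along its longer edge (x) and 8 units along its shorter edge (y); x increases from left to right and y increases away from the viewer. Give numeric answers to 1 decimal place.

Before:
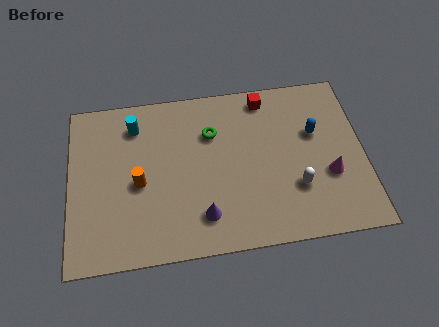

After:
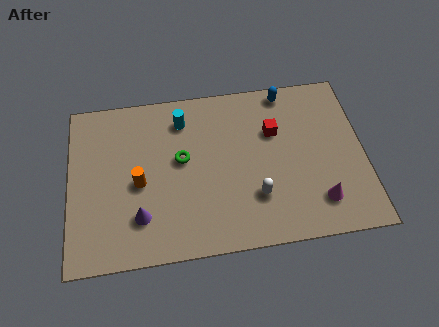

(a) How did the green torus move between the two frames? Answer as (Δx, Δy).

(-1.3, -1.1)

From the two frames, the green torus sits at roughly (6.0, 5.6) before and (4.7, 4.5) after.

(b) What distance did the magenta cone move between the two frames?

1.3

The magenta cone moved from about (10.8, 2.9) to (10.3, 1.7), a distance of √(0.5² + 1.2²) ≈ 1.3.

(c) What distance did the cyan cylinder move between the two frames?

2.0

The cyan cylinder moved from about (2.8, 6.4) to (4.8, 6.4), a distance of √(2.0² + 0.0²) ≈ 2.0.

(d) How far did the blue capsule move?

2.5

The blue capsule was near (10.3, 5.0) before and (9.2, 7.2) after, so it travelled √(1.1² + 2.2²) ≈ 2.5 units.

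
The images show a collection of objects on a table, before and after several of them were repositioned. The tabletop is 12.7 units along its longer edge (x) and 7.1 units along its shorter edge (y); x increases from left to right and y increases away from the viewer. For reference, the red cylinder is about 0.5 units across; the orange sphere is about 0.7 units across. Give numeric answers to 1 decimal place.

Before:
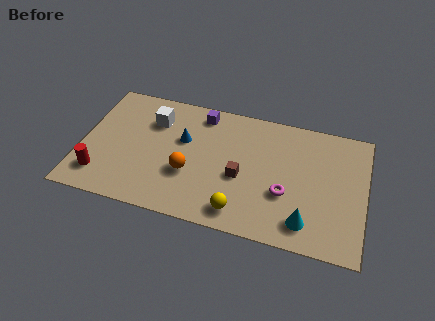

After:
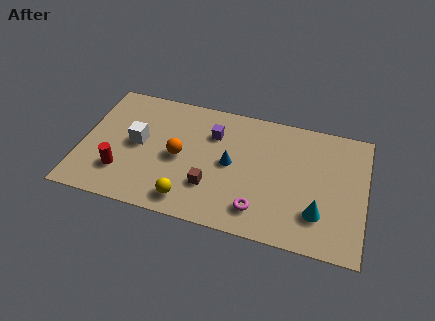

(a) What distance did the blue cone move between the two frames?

2.3

The blue cone moved from about (4.5, 4.4) to (6.7, 3.6), a distance of √(2.2² + 0.8²) ≈ 2.3.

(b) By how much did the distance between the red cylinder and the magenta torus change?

-2.1

Before: roughly 8.3 units apart; after: 6.2. That's 2.1 units closer together.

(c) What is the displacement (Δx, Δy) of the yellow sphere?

(-2.3, 0.0)

From the two frames, the yellow sphere sits at roughly (7.3, 1.1) before and (5.0, 1.1) after.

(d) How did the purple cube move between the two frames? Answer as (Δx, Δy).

(0.6, -1.0)

From the two frames, the purple cube sits at roughly (5.2, 6.1) before and (5.8, 5.1) after.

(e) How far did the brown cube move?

1.6

From (7.2, 3.0) to (5.9, 2.1), the brown cube covered √(1.3² + 0.9²) ≈ 1.6 units.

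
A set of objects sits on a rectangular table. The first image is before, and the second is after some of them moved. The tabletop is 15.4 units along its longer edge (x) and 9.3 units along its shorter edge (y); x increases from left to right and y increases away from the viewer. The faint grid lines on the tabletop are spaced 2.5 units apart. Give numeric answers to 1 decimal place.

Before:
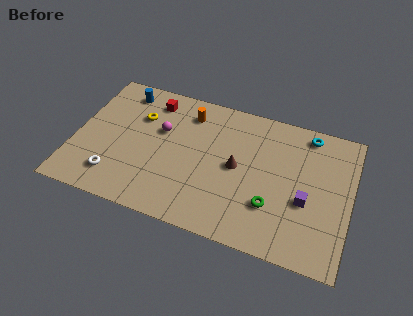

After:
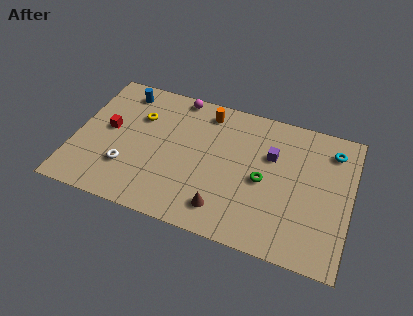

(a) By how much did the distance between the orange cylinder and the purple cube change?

-3.7

Before: roughly 7.9 units apart; after: 4.2. That's 3.7 units closer together.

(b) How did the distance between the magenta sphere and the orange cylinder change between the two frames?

-0.4

They were about 2.2 units apart before and 1.8 after — 0.4 units closer together.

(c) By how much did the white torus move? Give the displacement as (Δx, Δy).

(0.6, 0.8)

From the two frames, the white torus sits at roughly (2.5, 1.9) before and (3.1, 2.7) after.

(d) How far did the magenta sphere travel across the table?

2.8

The magenta sphere moved from about (4.7, 5.8) to (5.4, 8.5), a distance of √(0.7² + 2.7²) ≈ 2.8.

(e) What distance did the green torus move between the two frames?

1.6

From (11.2, 2.8) to (10.6, 4.3), the green torus covered √(0.6² + 1.5²) ≈ 1.6 units.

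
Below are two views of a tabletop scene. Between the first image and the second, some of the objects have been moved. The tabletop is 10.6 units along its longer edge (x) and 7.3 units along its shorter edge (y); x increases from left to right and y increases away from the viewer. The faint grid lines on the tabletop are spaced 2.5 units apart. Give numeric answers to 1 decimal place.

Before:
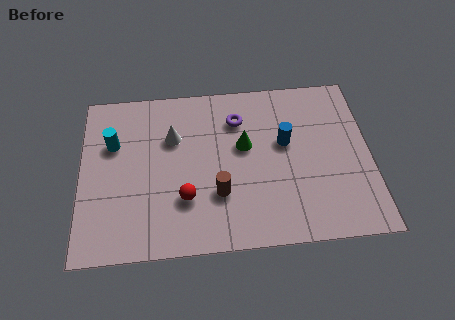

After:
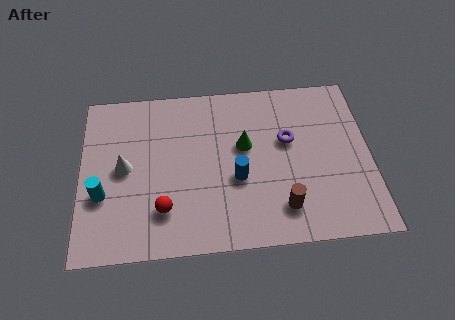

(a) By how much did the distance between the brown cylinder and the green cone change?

+0.9

They were about 2.2 units apart before and 3.1 after — 0.9 units further apart.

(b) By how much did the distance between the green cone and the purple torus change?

+0.4

The distance was about 1.2 in the first image and 1.6 in the second, so they moved 0.4 units further apart.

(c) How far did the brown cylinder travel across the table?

2.4

From (5.0, 2.3) to (7.3, 1.5), the brown cylinder covered √(2.3² + 0.8²) ≈ 2.4 units.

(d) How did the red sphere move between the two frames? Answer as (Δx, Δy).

(-0.8, -0.4)

The red sphere was at about (3.8, 2.2) and moved to about (3.0, 1.8).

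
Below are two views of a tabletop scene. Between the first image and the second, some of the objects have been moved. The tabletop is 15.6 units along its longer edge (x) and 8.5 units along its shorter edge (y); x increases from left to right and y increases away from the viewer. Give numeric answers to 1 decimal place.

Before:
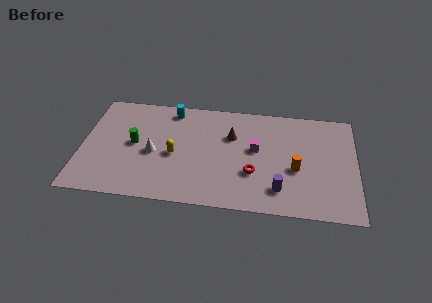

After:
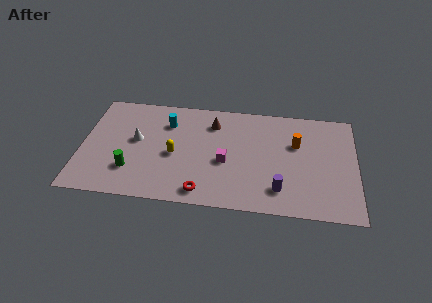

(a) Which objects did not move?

the yellow capsule and the purple cylinder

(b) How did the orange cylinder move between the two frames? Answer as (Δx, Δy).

(0.0, 2.0)

From the two frames, the orange cylinder sits at roughly (12.2, 3.5) before and (12.2, 5.5) after.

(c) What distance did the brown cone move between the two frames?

1.4

The brown cone was near (8.5, 5.7) before and (7.4, 6.6) after, so it travelled √(1.1² + 0.9²) ≈ 1.4 units.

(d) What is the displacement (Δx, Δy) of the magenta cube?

(-1.7, -1.2)

The magenta cube was at about (9.9, 4.8) and moved to about (8.2, 3.6).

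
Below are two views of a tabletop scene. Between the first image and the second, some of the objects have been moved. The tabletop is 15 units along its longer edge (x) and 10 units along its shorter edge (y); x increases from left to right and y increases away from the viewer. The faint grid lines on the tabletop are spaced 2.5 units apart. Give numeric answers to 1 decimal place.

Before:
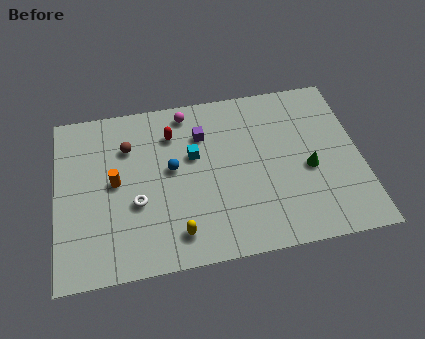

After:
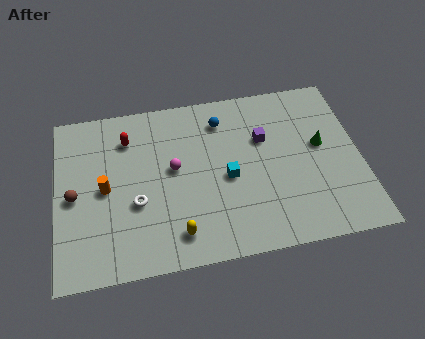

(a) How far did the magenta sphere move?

3.4

From (6.6, 8.8) to (5.8, 5.5), the magenta sphere covered √(0.8² + 3.3²) ≈ 3.4 units.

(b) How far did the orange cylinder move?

0.6

The orange cylinder was near (2.9, 5.2) before and (2.4, 4.9) after, so it travelled √(0.5² + 0.3²) ≈ 0.6 units.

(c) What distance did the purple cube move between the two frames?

3.1

The purple cube moved from about (7.3, 7.3) to (10.3, 6.5), a distance of √(3.0² + 0.8²) ≈ 3.1.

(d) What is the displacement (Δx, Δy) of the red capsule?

(-2.2, 0.1)

From the two frames, the red capsule sits at roughly (5.8, 7.6) before and (3.6, 7.7) after.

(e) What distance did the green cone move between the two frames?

1.5

From (12.4, 4.3) to (13.1, 5.6), the green cone covered √(0.7² + 1.3²) ≈ 1.5 units.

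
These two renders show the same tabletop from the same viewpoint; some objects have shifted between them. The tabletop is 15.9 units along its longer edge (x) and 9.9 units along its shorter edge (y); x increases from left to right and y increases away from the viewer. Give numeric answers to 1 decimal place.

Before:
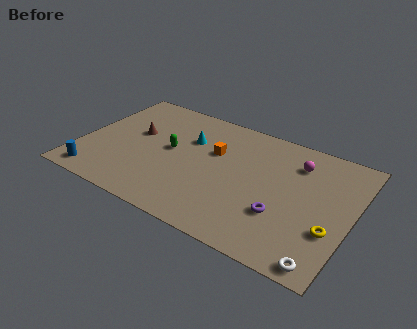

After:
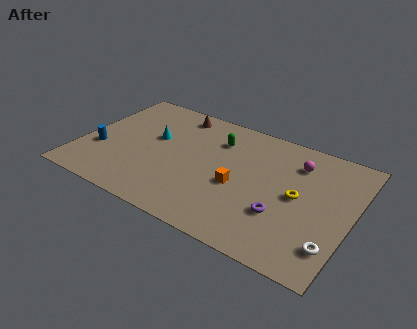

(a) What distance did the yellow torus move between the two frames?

2.7

The yellow torus was near (14.9, 3.3) before and (12.8, 5.0) after, so it travelled √(2.1² + 1.7²) ≈ 2.7 units.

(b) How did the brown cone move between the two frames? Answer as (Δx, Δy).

(2.0, 2.8)

The brown cone was at about (3.0, 5.8) and moved to about (5.0, 8.6).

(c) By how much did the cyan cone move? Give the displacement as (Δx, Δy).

(-2.0, -0.8)

From the two frames, the cyan cone sits at roughly (6.1, 6.7) before and (4.1, 5.9) after.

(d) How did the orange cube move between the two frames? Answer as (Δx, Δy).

(1.7, -2.1)

The orange cube started near (7.7, 6.3) and ended near (9.4, 4.2).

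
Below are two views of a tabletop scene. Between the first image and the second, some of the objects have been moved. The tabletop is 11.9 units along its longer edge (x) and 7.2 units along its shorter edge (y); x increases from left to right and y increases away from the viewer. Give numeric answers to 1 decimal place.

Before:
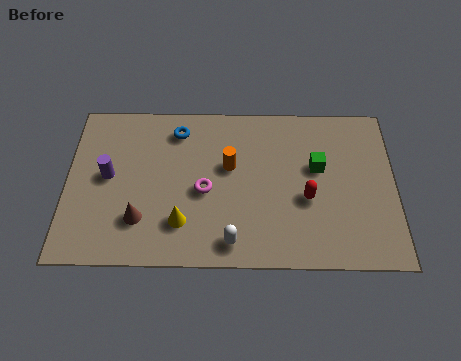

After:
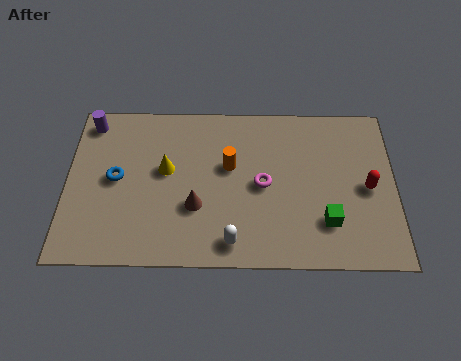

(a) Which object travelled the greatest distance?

the blue torus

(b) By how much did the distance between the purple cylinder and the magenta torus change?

+3.3

Before: roughly 3.6 units apart; after: 6.9. That's 3.3 units further apart.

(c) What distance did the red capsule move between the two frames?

2.3

From (8.7, 2.9) to (10.9, 3.4), the red capsule covered √(2.2² + 0.5²) ≈ 2.3 units.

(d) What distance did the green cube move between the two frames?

2.4

From (9.1, 4.3) to (9.4, 1.9), the green cube covered √(0.3² + 2.4²) ≈ 2.4 units.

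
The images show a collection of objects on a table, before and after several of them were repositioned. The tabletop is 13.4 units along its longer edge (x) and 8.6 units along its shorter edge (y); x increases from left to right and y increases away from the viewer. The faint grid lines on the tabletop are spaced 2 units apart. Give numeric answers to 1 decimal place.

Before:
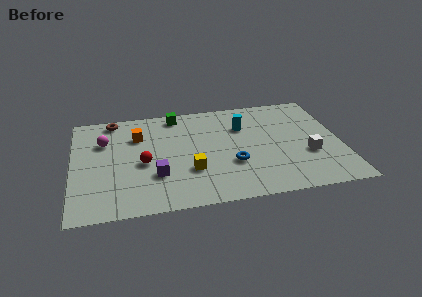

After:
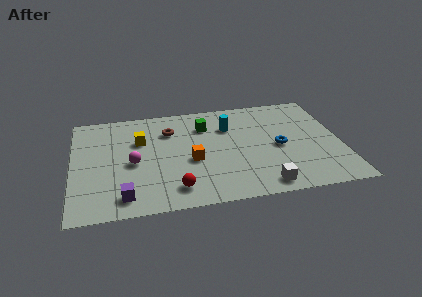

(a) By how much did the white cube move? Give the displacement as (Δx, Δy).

(-2.4, -2.1)

The white cube was at about (11.7, 3.1) and moved to about (9.3, 1.0).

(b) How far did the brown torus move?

3.1

From (2.1, 7.7) to (4.9, 6.3), the brown torus covered √(2.8² + 1.4²) ≈ 3.1 units.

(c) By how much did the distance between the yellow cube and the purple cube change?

+2.8

The distance was about 1.7 in the first image and 4.5 in the second, so they moved 2.8 units further apart.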